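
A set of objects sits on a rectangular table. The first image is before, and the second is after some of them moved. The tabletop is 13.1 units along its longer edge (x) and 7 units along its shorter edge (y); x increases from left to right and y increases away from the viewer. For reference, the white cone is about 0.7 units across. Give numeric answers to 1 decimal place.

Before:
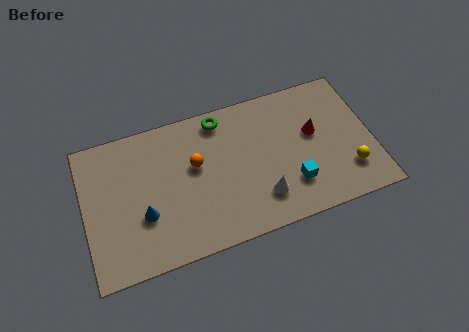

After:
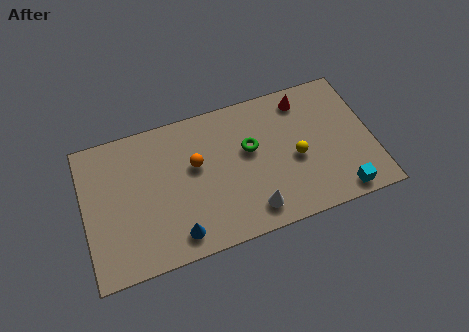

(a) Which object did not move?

the orange sphere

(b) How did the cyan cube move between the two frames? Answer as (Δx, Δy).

(2.1, -1.1)

The cyan cube started near (9.3, 1.9) and ended near (11.4, 0.8).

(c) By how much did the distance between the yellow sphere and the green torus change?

-4.7

Before: roughly 7.0 units apart; after: 2.3. That's 4.7 units closer together.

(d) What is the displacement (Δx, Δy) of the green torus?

(1.2, -1.9)

The green torus was at about (6.4, 6.1) and moved to about (7.6, 4.2).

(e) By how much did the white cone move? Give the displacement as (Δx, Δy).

(-0.5, -0.5)

The white cone started near (7.9, 1.7) and ended near (7.4, 1.2).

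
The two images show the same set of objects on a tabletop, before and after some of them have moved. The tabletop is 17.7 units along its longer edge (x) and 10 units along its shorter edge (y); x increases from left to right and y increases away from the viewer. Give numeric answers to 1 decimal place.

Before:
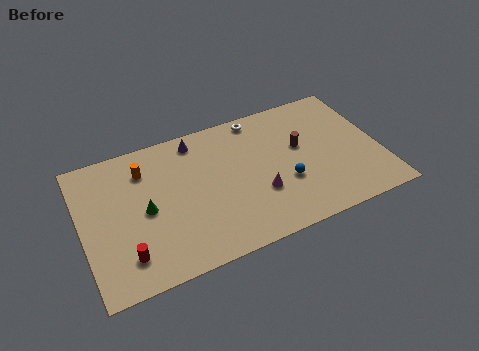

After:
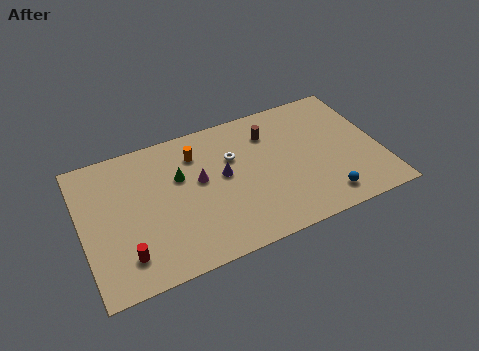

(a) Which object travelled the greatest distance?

the magenta cone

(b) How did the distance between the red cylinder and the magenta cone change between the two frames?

-2.2

Before: roughly 8.1 units apart; after: 5.9. That's 2.2 units closer together.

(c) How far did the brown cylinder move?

2.4

The brown cylinder moved from about (13.1, 5.9) to (11.4, 7.6), a distance of √(1.7² + 1.7²) ≈ 2.4.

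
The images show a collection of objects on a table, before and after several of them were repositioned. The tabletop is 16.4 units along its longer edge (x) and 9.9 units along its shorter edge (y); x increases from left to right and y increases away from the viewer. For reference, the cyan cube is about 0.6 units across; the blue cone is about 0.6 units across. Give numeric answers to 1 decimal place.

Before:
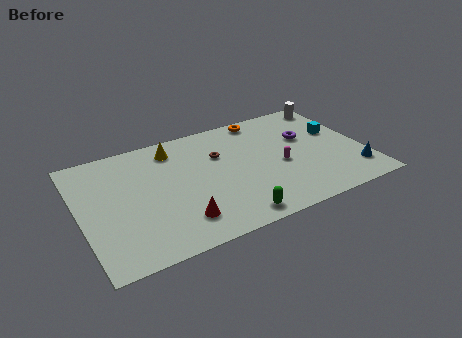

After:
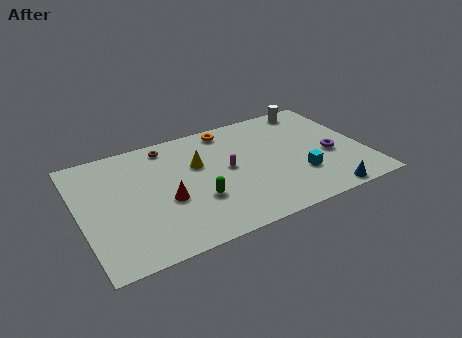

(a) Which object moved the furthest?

the cyan cube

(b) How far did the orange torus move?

2.1

The orange torus was near (11.1, 8.9) before and (9.0, 8.7) after, so it travelled √(2.1² + 0.2²) ≈ 2.1 units.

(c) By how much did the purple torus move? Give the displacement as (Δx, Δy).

(1.1, -2.1)

The purple torus was at about (13.3, 6.2) and moved to about (14.4, 4.1).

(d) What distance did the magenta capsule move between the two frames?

3.1

The magenta capsule was near (11.5, 4.3) before and (8.5, 5.2) after, so it travelled √(3.0² + 0.9²) ≈ 3.1 units.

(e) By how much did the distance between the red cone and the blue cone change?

-0.9

The distance was about 10.2 in the first image and 9.3 in the second, so they moved 0.9 units closer together.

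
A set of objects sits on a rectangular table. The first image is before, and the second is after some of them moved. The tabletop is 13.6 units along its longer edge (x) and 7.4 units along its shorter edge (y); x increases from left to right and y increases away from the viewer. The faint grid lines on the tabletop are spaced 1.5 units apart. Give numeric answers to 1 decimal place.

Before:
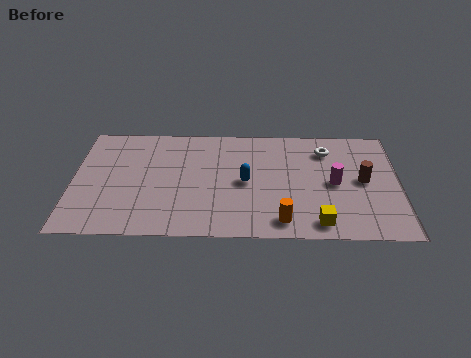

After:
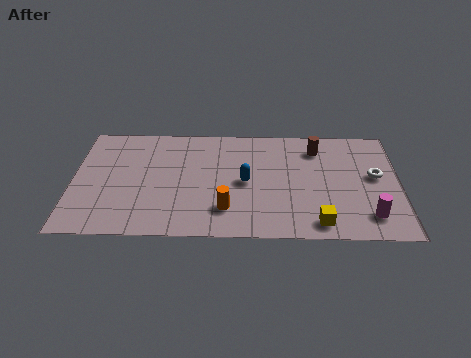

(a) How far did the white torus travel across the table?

2.6

The white torus moved from about (10.6, 5.8) to (12.6, 4.1), a distance of √(2.0² + 1.7²) ≈ 2.6.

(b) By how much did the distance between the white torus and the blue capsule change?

+1.4

They were about 4.0 units apart before and 5.4 after — 1.4 units further apart.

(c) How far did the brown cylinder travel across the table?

2.8

The brown cylinder moved from about (12.1, 3.8) to (10.2, 5.9), a distance of √(1.9² + 2.1²) ≈ 2.8.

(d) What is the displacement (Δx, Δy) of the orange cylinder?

(-2.3, 0.7)

The orange cylinder was at about (8.7, 1.1) and moved to about (6.4, 1.8).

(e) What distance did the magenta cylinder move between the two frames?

2.5

The magenta cylinder moved from about (10.9, 3.6) to (12.3, 1.5), a distance of √(1.4² + 2.1²) ≈ 2.5.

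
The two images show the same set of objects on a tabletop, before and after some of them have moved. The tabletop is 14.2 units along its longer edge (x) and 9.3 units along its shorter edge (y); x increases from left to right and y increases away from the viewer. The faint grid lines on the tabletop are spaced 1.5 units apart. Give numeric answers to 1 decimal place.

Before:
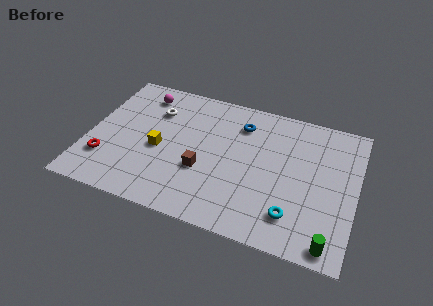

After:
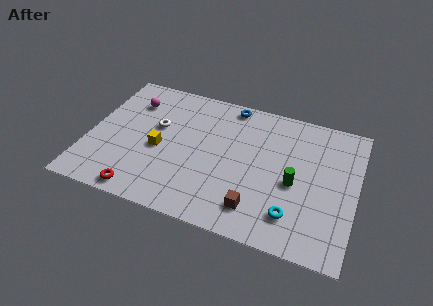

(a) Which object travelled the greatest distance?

the green cylinder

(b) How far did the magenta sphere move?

0.9

The magenta sphere moved from about (2.5, 7.7) to (2.0, 7.0), a distance of √(0.5² + 0.7²) ≈ 0.9.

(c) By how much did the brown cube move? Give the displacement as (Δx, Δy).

(3.0, -1.6)

The brown cube started near (6.2, 3.4) and ended near (9.2, 1.8).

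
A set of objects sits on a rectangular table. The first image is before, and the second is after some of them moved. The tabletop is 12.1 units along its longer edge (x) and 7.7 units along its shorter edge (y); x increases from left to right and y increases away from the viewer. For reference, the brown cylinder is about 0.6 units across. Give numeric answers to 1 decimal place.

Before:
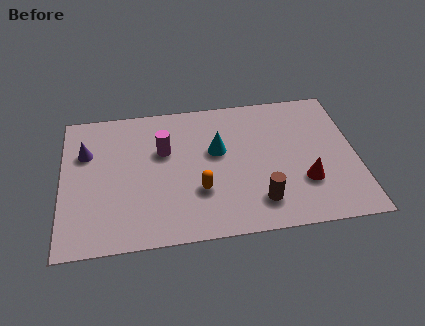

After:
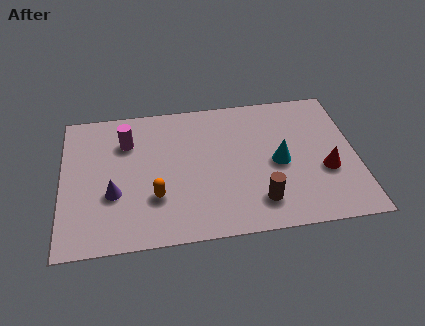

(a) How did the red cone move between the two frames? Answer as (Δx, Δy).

(0.9, 0.5)

From the two frames, the red cone sits at roughly (9.9, 2.4) before and (10.8, 2.9) after.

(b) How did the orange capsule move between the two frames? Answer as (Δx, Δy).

(-1.8, -0.1)

The orange capsule started near (5.6, 2.5) and ended near (3.8, 2.4).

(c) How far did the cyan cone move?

2.7

From (6.4, 4.6) to (8.9, 3.6), the cyan cone covered √(2.5² + 1.0²) ≈ 2.7 units.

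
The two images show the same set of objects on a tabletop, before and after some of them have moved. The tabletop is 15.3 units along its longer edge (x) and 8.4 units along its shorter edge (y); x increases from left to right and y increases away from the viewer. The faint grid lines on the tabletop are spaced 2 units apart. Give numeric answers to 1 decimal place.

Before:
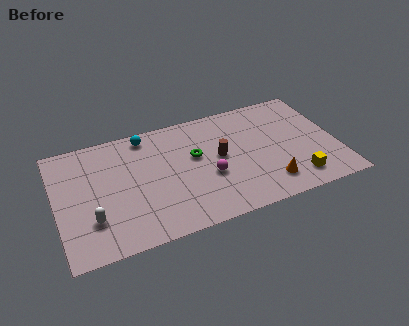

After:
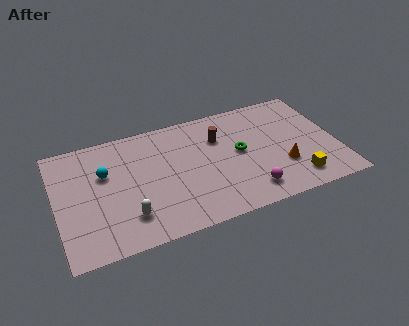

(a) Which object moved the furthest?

the cyan sphere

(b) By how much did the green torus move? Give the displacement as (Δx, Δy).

(2.4, -0.5)

The green torus was at about (7.6, 5.0) and moved to about (10.0, 4.5).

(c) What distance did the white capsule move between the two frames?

1.9

From (1.8, 2.4) to (3.7, 2.0), the white capsule covered √(1.9² + 0.4²) ≈ 1.9 units.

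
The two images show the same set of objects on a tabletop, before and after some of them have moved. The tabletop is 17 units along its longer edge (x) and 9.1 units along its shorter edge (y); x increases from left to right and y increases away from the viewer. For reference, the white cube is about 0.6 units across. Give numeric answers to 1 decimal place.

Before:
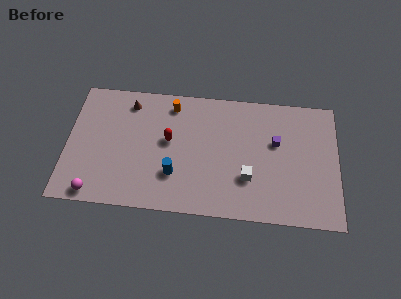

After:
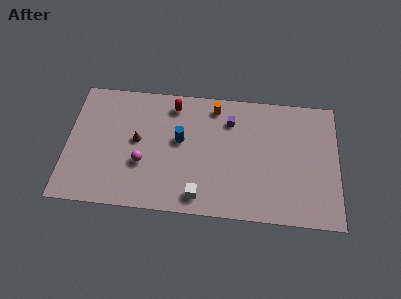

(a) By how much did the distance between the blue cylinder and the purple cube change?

-3.4

Before: roughly 6.9 units apart; after: 3.5. That's 3.4 units closer together.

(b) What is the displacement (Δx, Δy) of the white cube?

(-3.0, -1.6)

The white cube started near (11.4, 2.9) and ended near (8.4, 1.3).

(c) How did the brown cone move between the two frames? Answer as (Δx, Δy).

(0.6, -2.7)

The brown cone started near (3.8, 7.6) and ended near (4.4, 4.9).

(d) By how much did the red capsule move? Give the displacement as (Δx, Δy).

(0.2, 2.6)

The red capsule was at about (6.4, 5.1) and moved to about (6.6, 7.7).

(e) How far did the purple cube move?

3.2

From (13.1, 5.6) to (10.2, 6.9), the purple cube covered √(2.9² + 1.3²) ≈ 3.2 units.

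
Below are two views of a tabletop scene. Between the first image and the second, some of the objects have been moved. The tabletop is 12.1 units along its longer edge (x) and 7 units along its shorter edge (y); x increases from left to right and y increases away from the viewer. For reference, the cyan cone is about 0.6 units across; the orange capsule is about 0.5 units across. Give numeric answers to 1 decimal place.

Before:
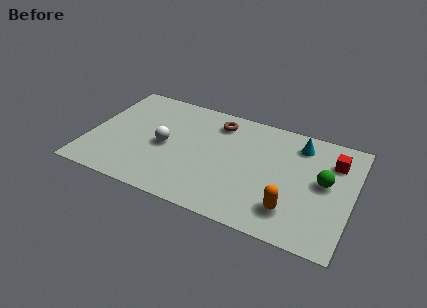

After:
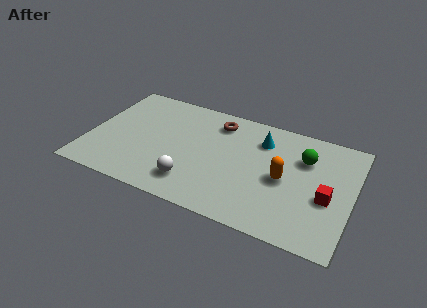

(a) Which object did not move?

the brown torus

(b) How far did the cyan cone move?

1.7

The cyan cone was near (9.5, 5.7) before and (7.8, 5.3) after, so it travelled √(1.7² + 0.4²) ≈ 1.7 units.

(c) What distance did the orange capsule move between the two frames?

1.8

The orange capsule moved from about (9.5, 1.6) to (9.0, 3.3), a distance of √(0.5² + 1.7²) ≈ 1.8.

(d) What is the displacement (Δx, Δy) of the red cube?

(-0.1, -2.3)

The red cube was at about (11.1, 5.2) and moved to about (11.0, 2.9).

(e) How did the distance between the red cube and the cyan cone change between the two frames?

+2.3

They were about 1.7 units apart before and 4.0 after — 2.3 units further apart.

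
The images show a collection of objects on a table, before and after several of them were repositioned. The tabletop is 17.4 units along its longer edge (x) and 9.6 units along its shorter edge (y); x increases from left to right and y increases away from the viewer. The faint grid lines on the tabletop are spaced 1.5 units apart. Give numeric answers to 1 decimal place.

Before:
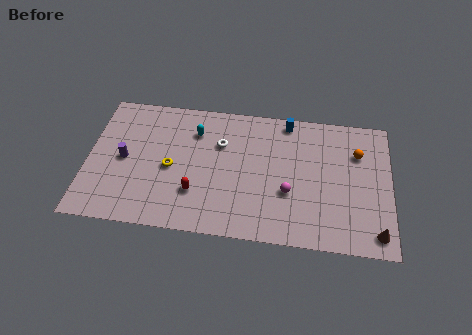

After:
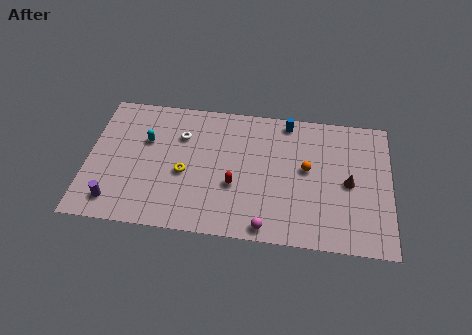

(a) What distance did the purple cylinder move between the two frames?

3.1

The purple cylinder was near (2.1, 4.7) before and (1.7, 1.6) after, so it travelled √(0.4² + 3.1²) ≈ 3.1 units.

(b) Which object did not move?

the blue cylinder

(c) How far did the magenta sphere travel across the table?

2.9

From (11.6, 3.5) to (10.4, 0.9), the magenta sphere covered √(1.2² + 2.6²) ≈ 2.9 units.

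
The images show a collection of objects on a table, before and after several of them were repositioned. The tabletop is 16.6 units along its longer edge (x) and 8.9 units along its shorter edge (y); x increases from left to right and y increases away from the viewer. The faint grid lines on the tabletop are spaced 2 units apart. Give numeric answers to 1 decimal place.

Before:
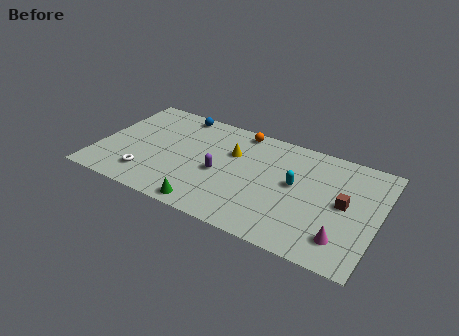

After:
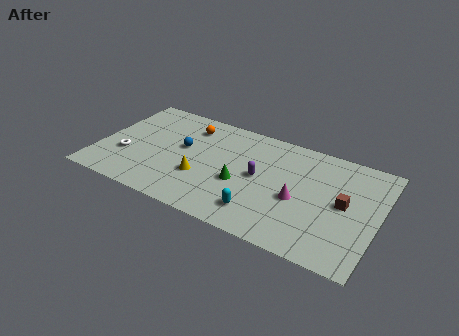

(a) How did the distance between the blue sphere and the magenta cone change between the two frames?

-5.0

They were about 12.2 units apart before and 7.2 after — 5.0 units closer together.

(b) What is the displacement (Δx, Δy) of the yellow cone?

(-1.5, -2.8)

The yellow cone was at about (7.8, 5.9) and moved to about (6.3, 3.1).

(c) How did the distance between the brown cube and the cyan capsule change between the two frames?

+2.5

Before: roughly 2.9 units apart; after: 5.4. That's 2.5 units further apart.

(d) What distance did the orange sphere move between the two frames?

3.1

From (8.0, 8.0) to (5.0, 7.1), the orange sphere covered √(3.0² + 0.9²) ≈ 3.1 units.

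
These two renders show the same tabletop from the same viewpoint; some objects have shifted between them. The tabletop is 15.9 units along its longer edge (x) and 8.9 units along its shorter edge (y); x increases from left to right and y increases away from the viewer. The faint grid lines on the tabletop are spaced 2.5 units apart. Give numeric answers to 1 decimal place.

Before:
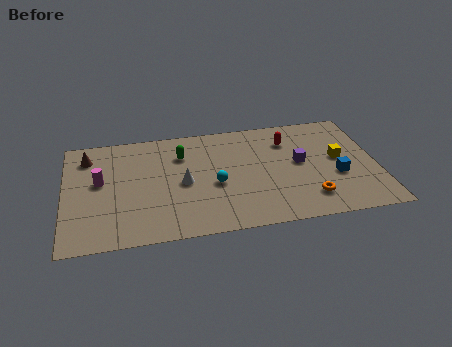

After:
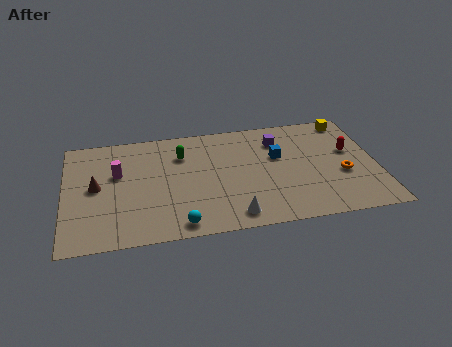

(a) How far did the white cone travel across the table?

3.8

From (6.0, 4.2) to (8.4, 1.2), the white cone covered √(2.4² + 3.0²) ≈ 3.8 units.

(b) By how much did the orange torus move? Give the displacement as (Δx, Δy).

(1.8, 1.6)

The orange torus was at about (12.3, 1.9) and moved to about (14.1, 3.5).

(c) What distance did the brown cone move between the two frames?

2.5

The brown cone moved from about (1.2, 7.1) to (1.6, 4.6), a distance of √(0.4² + 2.5²) ≈ 2.5.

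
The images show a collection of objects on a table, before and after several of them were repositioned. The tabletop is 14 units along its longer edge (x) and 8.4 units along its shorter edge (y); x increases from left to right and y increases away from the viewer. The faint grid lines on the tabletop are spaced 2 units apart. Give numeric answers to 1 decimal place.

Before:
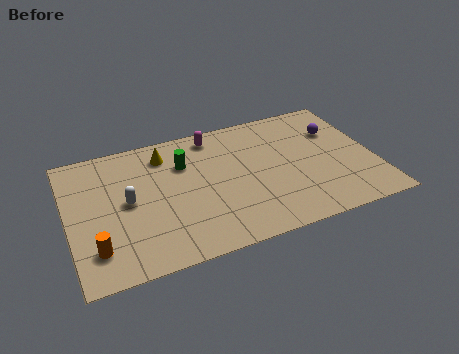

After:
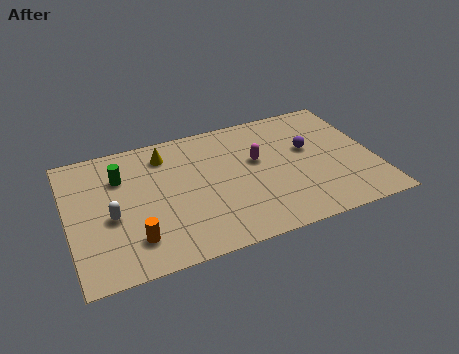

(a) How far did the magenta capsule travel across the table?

2.9

The magenta capsule was near (6.9, 7.3) before and (8.7, 5.0) after, so it travelled √(1.8² + 2.3²) ≈ 2.9 units.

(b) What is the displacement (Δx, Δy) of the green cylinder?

(-2.9, 0.1)

The green cylinder started near (5.4, 5.9) and ended near (2.5, 6.0).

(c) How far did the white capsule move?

1.1

The white capsule moved from about (2.7, 4.3) to (1.9, 3.6), a distance of √(0.8² + 0.7²) ≈ 1.1.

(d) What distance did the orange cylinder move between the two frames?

1.7

The orange cylinder was near (1.1, 1.9) before and (2.8, 1.9) after, so it travelled √(1.7² + 0.0²) ≈ 1.7 units.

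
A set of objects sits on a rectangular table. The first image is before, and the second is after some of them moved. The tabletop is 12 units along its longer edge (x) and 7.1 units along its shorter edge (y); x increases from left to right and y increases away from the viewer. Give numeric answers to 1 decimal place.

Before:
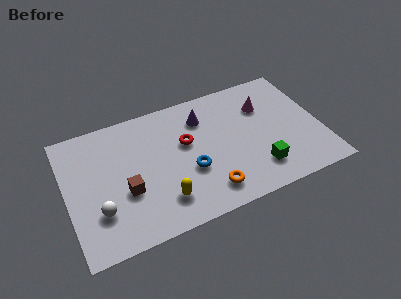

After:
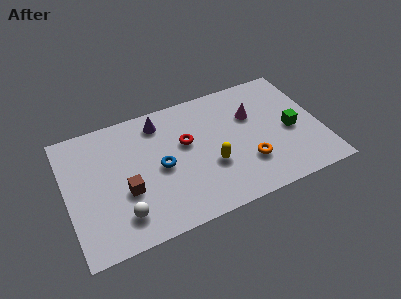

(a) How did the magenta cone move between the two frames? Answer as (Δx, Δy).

(-0.6, -0.3)

The magenta cone started near (9.5, 5.0) and ended near (8.9, 4.7).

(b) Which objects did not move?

the red torus and the brown cube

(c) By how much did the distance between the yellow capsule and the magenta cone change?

-3.2

They were about 6.2 units apart before and 3.0 after — 3.2 units closer together.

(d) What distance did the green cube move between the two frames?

2.4

From (8.8, 1.6) to (10.6, 3.2), the green cube covered √(1.8² + 1.6²) ≈ 2.4 units.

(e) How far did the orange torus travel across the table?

2.2

From (6.4, 1.3) to (8.4, 2.1), the orange torus covered √(2.0² + 0.8²) ≈ 2.2 units.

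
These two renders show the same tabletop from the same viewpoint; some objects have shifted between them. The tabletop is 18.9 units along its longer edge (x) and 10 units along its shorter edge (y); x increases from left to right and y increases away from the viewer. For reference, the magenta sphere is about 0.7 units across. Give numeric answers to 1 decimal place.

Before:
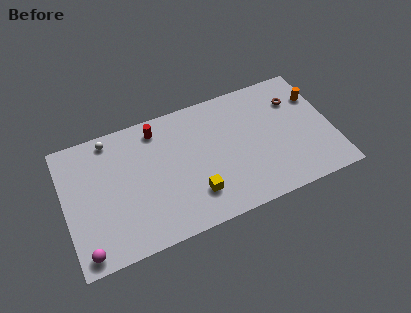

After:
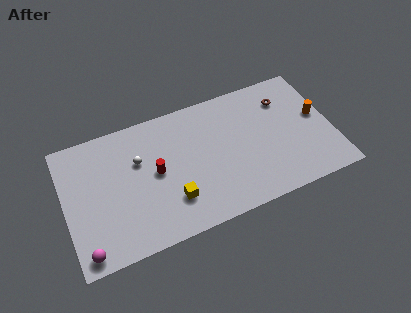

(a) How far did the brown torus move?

0.8

From (16.6, 7.3) to (15.9, 7.6), the brown torus covered √(0.7² + 0.3²) ≈ 0.8 units.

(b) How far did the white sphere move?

3.0

From (3.5, 8.9) to (5.3, 6.5), the white sphere covered √(1.8² + 2.4²) ≈ 3.0 units.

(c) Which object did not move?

the magenta sphere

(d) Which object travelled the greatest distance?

the red cylinder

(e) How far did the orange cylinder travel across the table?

1.6

The orange cylinder was near (18.1, 7.1) before and (18.0, 5.5) after, so it travelled √(0.1² + 1.6²) ≈ 1.6 units.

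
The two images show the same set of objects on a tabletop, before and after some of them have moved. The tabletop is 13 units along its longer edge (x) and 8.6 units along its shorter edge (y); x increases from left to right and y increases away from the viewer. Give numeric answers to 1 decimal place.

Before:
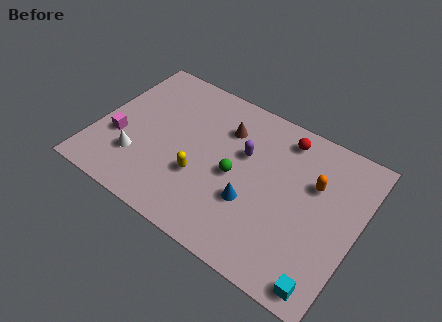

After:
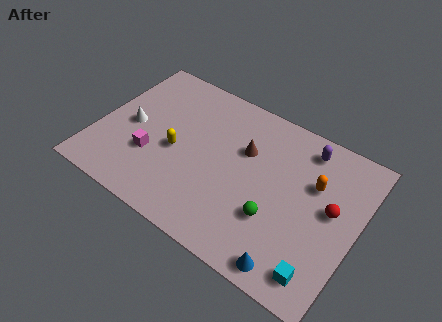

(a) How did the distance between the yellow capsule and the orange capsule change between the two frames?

+1.0

They were about 5.9 units apart before and 6.9 after — 1.0 units further apart.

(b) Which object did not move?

the orange capsule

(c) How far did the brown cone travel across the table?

1.3

From (6.1, 6.3) to (7.2, 5.6), the brown cone covered √(1.1² + 0.7²) ≈ 1.3 units.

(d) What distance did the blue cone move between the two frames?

3.2

The blue cone moved from about (8.0, 3.0) to (10.4, 0.9), a distance of √(2.4² + 2.1²) ≈ 3.2.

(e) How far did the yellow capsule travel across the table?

1.6

The yellow capsule moved from about (5.4, 3.0) to (4.0, 3.8), a distance of √(1.4² + 0.8²) ≈ 1.6.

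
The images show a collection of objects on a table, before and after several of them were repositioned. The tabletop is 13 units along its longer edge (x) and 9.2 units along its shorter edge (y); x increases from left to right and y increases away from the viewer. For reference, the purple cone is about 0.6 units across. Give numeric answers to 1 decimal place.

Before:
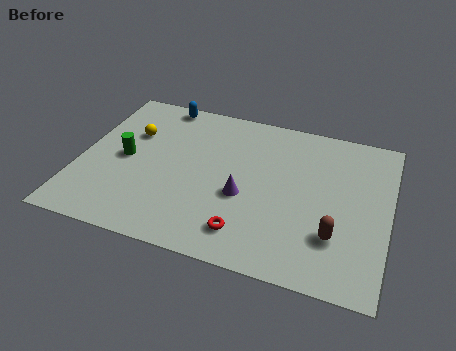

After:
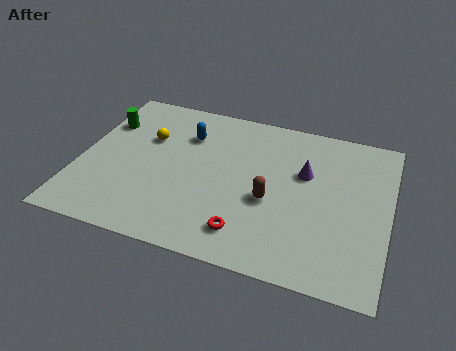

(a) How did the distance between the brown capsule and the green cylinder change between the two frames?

-1.4

Before: roughly 9.2 units apart; after: 7.8. That's 1.4 units closer together.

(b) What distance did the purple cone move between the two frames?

3.2

The purple cone was near (7.0, 3.7) before and (9.4, 5.8) after, so it travelled √(2.4² + 2.1²) ≈ 3.2 units.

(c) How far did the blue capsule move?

2.1

The blue capsule moved from about (3.0, 8.4) to (4.3, 6.7), a distance of √(1.3² + 1.7²) ≈ 2.1.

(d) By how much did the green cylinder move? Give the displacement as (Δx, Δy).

(-1.1, 2.0)

From the two frames, the green cylinder sits at roughly (1.9, 4.5) before and (0.8, 6.5) after.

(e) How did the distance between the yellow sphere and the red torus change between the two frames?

-0.6

The distance was about 6.9 in the first image and 6.3 in the second, so they moved 0.6 units closer together.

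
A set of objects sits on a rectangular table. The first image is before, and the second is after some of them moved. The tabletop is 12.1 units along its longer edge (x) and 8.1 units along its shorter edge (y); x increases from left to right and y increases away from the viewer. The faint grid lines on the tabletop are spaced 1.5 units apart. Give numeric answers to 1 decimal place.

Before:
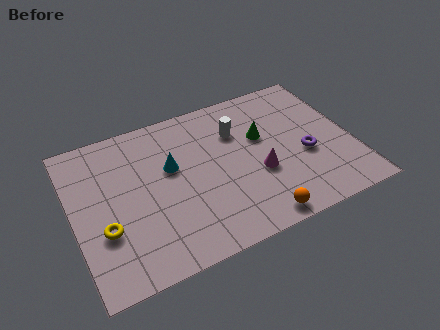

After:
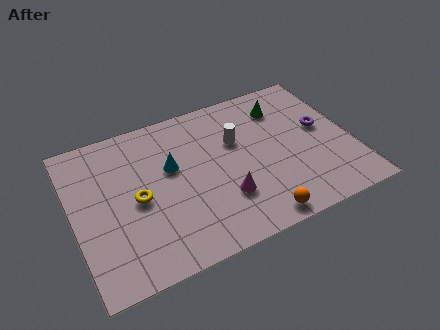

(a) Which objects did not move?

the orange sphere and the cyan cone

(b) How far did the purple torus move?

1.5

From (10.0, 3.3) to (10.9, 4.5), the purple torus covered √(0.9² + 1.2²) ≈ 1.5 units.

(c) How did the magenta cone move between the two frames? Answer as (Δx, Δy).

(-1.6, -0.7)

The magenta cone was at about (7.9, 3.1) and moved to about (6.3, 2.4).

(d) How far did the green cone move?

1.7

The green cone was near (8.3, 5.0) before and (9.4, 6.3) after, so it travelled √(1.1² + 1.3²) ≈ 1.7 units.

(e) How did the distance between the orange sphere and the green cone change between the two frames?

+1.5

The distance was about 4.3 in the first image and 5.8 in the second, so they moved 1.5 units further apart.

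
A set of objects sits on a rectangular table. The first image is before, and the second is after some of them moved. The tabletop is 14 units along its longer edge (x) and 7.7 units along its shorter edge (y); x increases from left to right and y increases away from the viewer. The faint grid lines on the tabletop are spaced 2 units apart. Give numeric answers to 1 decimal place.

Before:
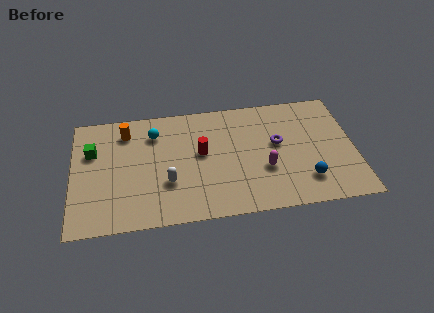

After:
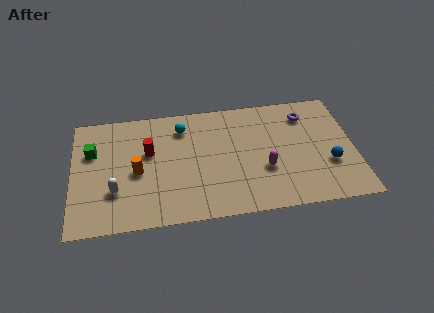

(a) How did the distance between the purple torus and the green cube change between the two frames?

+1.5

They were about 9.2 units apart before and 10.7 after — 1.5 units further apart.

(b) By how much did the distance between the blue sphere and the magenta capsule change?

+1.0

They were about 2.2 units apart before and 3.2 after — 1.0 units further apart.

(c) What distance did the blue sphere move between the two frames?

1.5

The blue sphere was near (11.5, 1.8) before and (12.7, 2.7) after, so it travelled √(1.2² + 0.9²) ≈ 1.5 units.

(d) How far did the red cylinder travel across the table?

2.6

From (6.4, 4.3) to (3.8, 4.7), the red cylinder covered √(2.6² + 0.4²) ≈ 2.6 units.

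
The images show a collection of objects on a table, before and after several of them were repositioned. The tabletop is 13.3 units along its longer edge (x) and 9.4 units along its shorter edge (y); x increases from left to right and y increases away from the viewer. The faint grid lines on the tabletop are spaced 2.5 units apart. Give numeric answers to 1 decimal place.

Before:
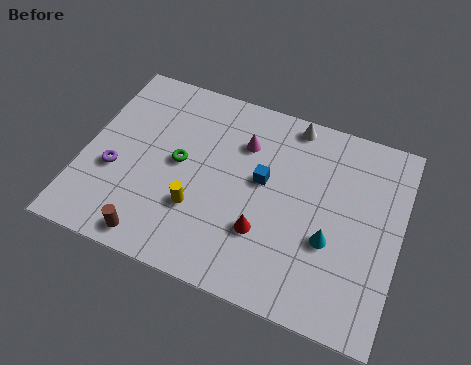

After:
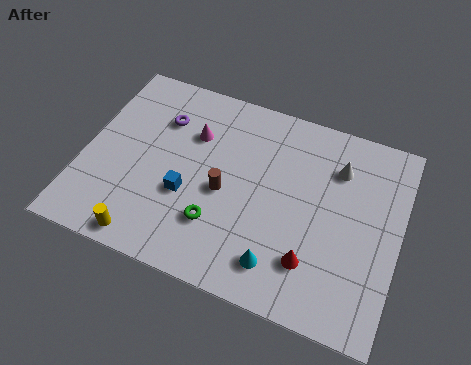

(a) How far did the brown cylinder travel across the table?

4.1

From (3.4, 1.0) to (6.0, 4.2), the brown cylinder covered √(2.6² + 3.2²) ≈ 4.1 units.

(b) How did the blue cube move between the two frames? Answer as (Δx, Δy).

(-3.0, -1.8)

The blue cube was at about (7.5, 5.3) and moved to about (4.5, 3.5).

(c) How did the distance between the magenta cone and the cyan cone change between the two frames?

+1.2

The distance was about 5.2 in the first image and 6.4 in the second, so they moved 1.2 units further apart.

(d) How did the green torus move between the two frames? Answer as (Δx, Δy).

(1.9, -2.3)

The green torus was at about (4.0, 4.9) and moved to about (5.9, 2.6).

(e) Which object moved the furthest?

the brown cylinder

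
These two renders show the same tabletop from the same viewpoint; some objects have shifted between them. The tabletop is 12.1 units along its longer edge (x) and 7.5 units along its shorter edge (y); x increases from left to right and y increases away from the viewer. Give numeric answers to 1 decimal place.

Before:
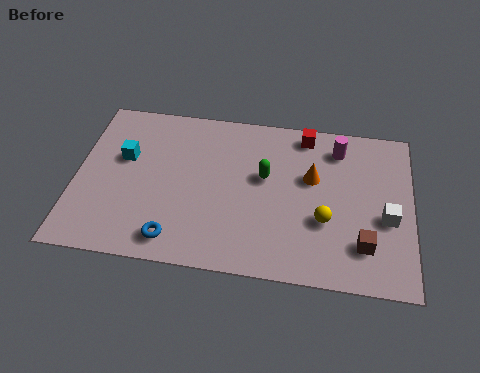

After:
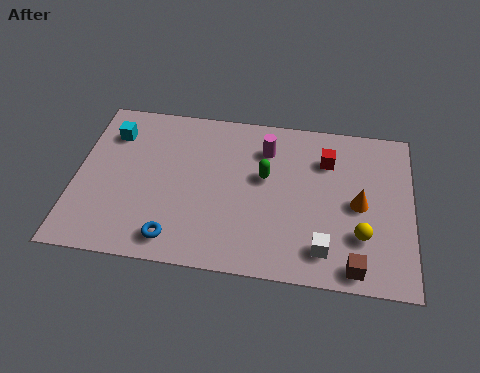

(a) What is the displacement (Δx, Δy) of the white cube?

(-2.2, -1.7)

The white cube started near (11.2, 3.1) and ended near (9.0, 1.4).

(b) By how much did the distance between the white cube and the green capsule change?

-0.9

The distance was about 4.6 in the first image and 3.7 in the second, so they moved 0.9 units closer together.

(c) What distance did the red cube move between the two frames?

1.4

From (8.2, 6.6) to (9.0, 5.5), the red cube covered √(0.8² + 1.1²) ≈ 1.4 units.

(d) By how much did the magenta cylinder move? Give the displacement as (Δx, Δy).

(-2.6, -0.4)

The magenta cylinder started near (9.4, 6.1) and ended near (6.8, 5.7).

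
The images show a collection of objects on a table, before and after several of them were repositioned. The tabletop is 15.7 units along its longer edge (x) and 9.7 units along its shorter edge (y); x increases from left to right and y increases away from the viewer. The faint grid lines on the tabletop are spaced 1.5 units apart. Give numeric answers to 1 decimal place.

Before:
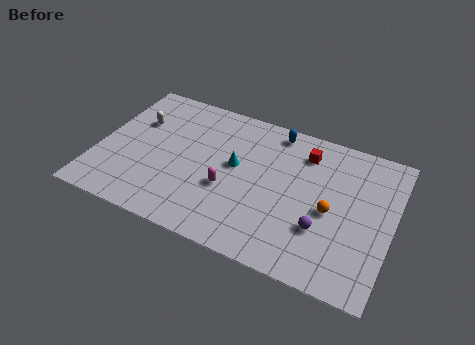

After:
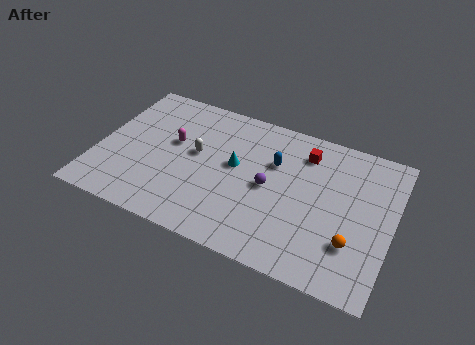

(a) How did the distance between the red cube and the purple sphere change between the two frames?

-1.4

Before: roughly 4.8 units apart; after: 3.4. That's 1.4 units closer together.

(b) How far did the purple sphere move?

3.4

The purple sphere moved from about (12.2, 3.1) to (9.2, 4.7), a distance of √(3.0² + 1.6²) ≈ 3.4.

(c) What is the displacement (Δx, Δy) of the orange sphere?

(1.3, -1.6)

The orange sphere started near (12.5, 4.4) and ended near (13.8, 2.8).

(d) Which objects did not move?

the cyan cone and the red cube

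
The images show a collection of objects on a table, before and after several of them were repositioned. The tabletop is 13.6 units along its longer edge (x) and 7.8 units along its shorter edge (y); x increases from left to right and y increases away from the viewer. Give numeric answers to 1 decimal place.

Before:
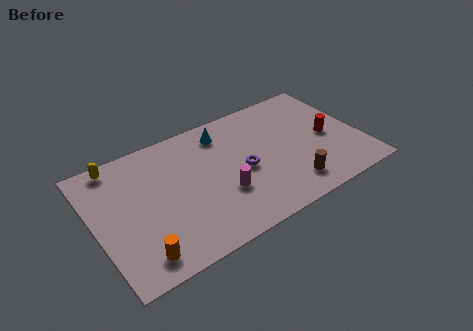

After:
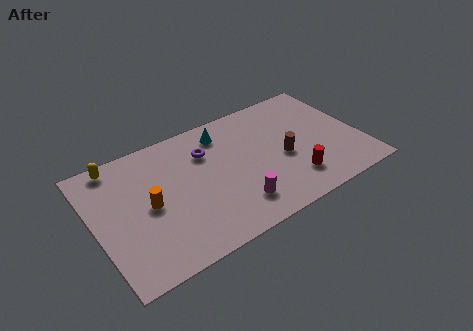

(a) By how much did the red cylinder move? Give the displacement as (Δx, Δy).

(-2.2, -1.9)

The red cylinder was at about (12.0, 3.7) and moved to about (9.8, 1.8).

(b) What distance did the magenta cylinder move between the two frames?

1.1

The magenta cylinder was near (6.3, 2.7) before and (6.8, 1.7) after, so it travelled √(0.5² + 1.0²) ≈ 1.1 units.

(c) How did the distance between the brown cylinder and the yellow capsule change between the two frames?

-0.9

Before: roughly 9.8 units apart; after: 8.9. That's 0.9 units closer together.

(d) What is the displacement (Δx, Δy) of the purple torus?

(-1.6, 2.0)

The purple torus was at about (7.5, 3.6) and moved to about (5.9, 5.6).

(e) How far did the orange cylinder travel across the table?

2.8

From (1.8, 1.2) to (2.7, 3.8), the orange cylinder covered √(0.9² + 2.6²) ≈ 2.8 units.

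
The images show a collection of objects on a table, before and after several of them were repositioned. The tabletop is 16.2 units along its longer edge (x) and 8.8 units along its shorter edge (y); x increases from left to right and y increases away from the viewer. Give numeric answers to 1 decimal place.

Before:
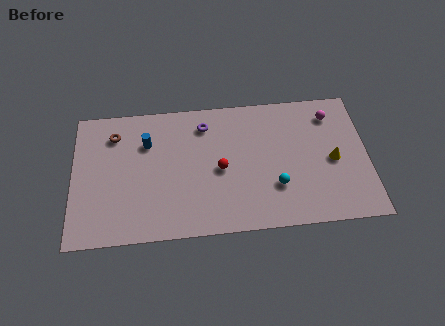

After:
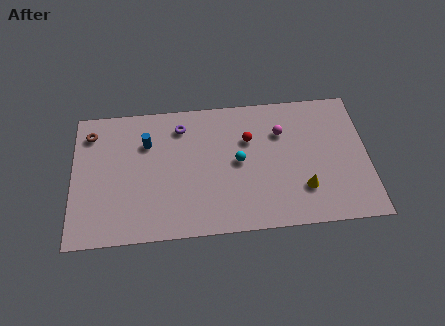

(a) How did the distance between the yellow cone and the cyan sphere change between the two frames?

+0.6

Before: roughly 3.5 units apart; after: 4.1. That's 0.6 units further apart.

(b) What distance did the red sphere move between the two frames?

2.4

The red sphere was near (8.1, 4.1) before and (9.7, 5.9) after, so it travelled √(1.6² + 1.8²) ≈ 2.4 units.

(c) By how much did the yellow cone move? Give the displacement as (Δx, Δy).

(-1.7, -1.7)

The yellow cone was at about (14.3, 4.1) and moved to about (12.6, 2.4).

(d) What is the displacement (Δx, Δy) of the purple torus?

(-1.3, 0.0)

From the two frames, the purple torus sits at roughly (7.3, 7.1) before and (6.0, 7.1) after.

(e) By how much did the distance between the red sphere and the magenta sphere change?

-5.1

They were about 6.9 units apart before and 1.8 after — 5.1 units closer together.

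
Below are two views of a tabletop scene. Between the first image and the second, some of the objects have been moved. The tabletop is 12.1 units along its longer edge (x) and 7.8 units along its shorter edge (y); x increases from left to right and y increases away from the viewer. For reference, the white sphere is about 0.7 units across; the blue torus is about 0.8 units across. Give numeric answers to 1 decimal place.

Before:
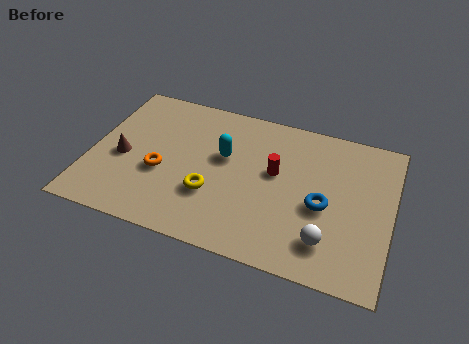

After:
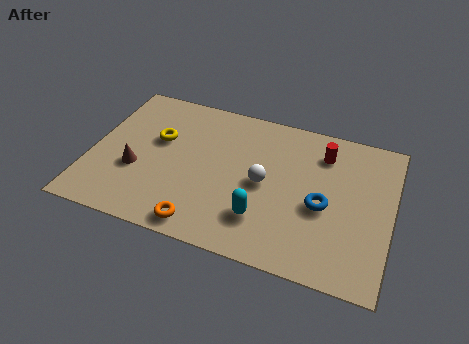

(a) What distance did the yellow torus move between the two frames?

3.3

From (5.0, 2.6) to (2.6, 4.8), the yellow torus covered √(2.4² + 2.2²) ≈ 3.3 units.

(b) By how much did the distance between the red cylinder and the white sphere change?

-0.4

Before: roughly 3.6 units apart; after: 3.2. That's 0.4 units closer together.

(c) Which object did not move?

the blue torus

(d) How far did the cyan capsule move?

3.2

The cyan capsule moved from about (5.3, 4.7) to (7.1, 2.0), a distance of √(1.8² + 2.7²) ≈ 3.2.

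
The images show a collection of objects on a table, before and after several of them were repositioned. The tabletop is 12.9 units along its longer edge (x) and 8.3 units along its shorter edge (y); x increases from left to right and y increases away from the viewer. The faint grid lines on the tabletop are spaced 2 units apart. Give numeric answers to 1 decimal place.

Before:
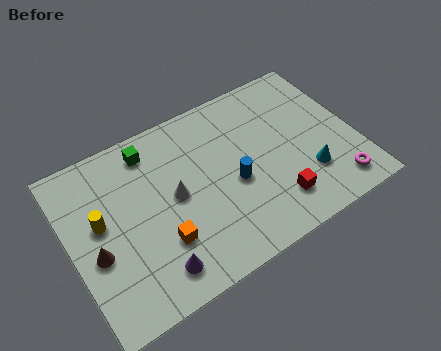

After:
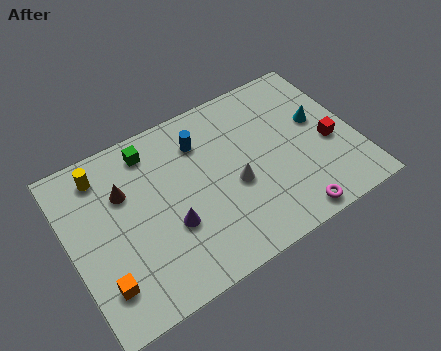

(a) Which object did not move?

the green cube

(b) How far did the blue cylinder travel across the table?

2.9

The blue cylinder was near (7.3, 3.6) before and (6.2, 6.3) after, so it travelled √(1.1² + 2.7²) ≈ 2.9 units.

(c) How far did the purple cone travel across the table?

1.9

The purple cone moved from about (3.3, 1.4) to (4.3, 3.0), a distance of √(1.0² + 1.6²) ≈ 1.9.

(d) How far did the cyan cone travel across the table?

2.6

From (10.5, 2.4) to (11.4, 4.8), the cyan cone covered √(0.9² + 2.4²) ≈ 2.6 units.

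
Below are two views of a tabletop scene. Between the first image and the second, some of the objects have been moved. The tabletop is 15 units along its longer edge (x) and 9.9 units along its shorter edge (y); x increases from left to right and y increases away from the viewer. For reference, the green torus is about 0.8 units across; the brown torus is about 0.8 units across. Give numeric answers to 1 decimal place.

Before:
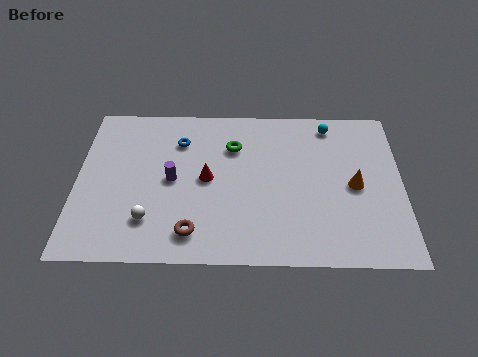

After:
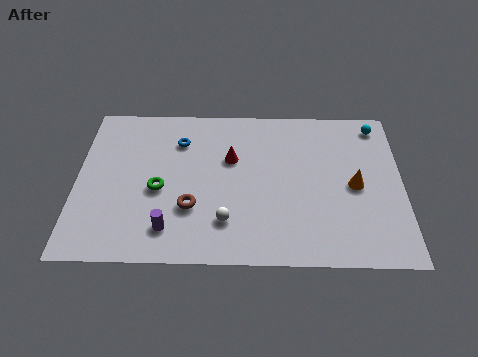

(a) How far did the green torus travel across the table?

4.4

The green torus was near (7.2, 7.1) before and (3.8, 4.3) after, so it travelled √(3.4² + 2.8²) ≈ 4.4 units.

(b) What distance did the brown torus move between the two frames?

1.5

From (5.4, 1.7) to (5.3, 3.2), the brown torus covered √(0.1² + 1.5²) ≈ 1.5 units.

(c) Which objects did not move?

the orange cone and the blue torus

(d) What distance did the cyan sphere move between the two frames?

2.2

The cyan sphere moved from about (11.7, 8.6) to (13.9, 8.6), a distance of √(2.2² + 0.0²) ≈ 2.2.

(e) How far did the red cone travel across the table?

1.7

The red cone was near (6.0, 5.0) before and (7.1, 6.3) after, so it travelled √(1.1² + 1.3²) ≈ 1.7 units.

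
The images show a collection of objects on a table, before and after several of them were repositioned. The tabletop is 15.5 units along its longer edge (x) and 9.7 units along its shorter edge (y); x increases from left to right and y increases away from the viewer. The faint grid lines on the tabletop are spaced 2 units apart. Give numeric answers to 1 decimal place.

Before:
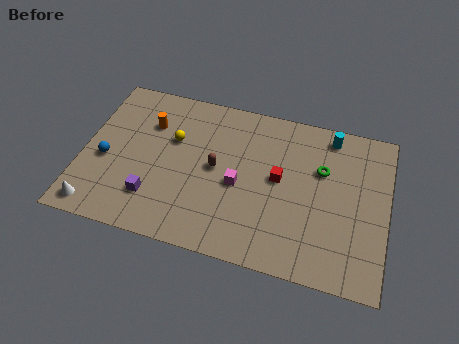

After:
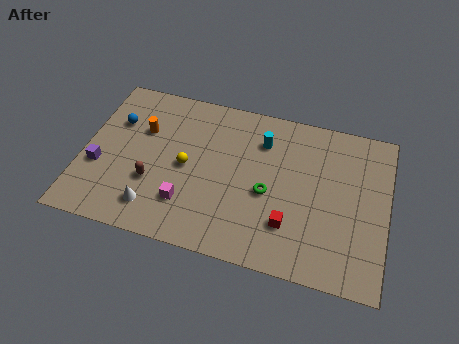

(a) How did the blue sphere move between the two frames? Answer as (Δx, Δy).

(0.3, 2.5)

From the two frames, the blue sphere sits at roughly (1.2, 4.1) before and (1.5, 6.6) after.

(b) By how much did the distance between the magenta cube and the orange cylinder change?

-0.8

The distance was about 5.5 in the first image and 4.7 in the second, so they moved 0.8 units closer together.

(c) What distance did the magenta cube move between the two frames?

3.1

The magenta cube was near (8.0, 4.3) before and (5.5, 2.5) after, so it travelled √(2.5² + 1.8²) ≈ 3.1 units.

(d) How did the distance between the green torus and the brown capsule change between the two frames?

+0.4

Before: roughly 5.5 units apart; after: 5.9. That's 0.4 units further apart.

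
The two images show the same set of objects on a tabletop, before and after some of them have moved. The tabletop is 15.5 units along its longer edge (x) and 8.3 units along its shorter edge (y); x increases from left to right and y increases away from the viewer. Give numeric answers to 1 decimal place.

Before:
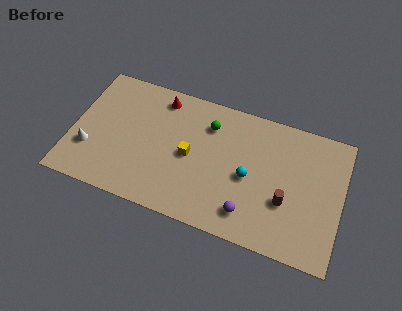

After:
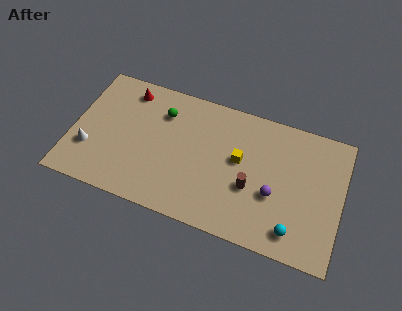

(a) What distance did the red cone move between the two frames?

1.9

From (4.8, 7.1) to (2.9, 7.0), the red cone covered √(1.9² + 0.1²) ≈ 1.9 units.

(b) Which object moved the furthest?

the cyan sphere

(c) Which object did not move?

the white cone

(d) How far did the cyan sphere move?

3.7

The cyan sphere was near (10.2, 3.8) before and (13.0, 1.4) after, so it travelled √(2.8² + 2.4²) ≈ 3.7 units.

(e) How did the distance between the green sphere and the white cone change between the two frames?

-2.3

Before: roughly 7.6 units apart; after: 5.3. That's 2.3 units closer together.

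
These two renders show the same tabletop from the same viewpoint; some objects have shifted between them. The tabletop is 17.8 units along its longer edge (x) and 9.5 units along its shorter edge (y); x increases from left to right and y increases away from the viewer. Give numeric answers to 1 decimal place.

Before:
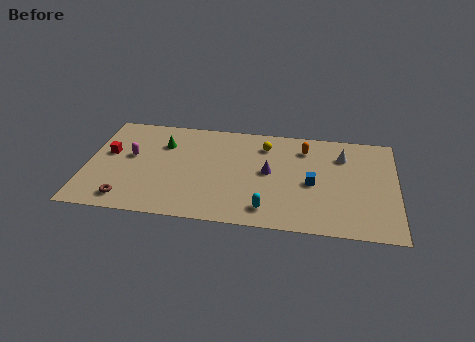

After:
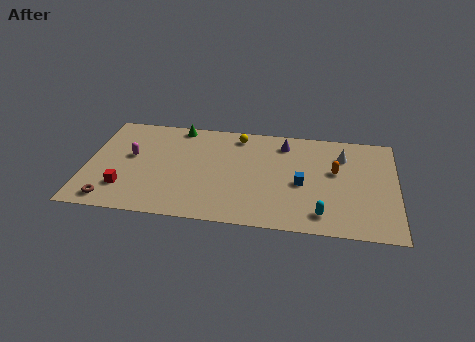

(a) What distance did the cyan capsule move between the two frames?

3.1

From (10.5, 1.6) to (13.6, 1.6), the cyan capsule covered √(3.1² + 0.0²) ≈ 3.1 units.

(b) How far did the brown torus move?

0.9

The brown torus was near (2.5, 1.4) before and (1.6, 1.2) after, so it travelled √(0.9² + 0.2²) ≈ 0.9 units.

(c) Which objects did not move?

the magenta capsule and the white cone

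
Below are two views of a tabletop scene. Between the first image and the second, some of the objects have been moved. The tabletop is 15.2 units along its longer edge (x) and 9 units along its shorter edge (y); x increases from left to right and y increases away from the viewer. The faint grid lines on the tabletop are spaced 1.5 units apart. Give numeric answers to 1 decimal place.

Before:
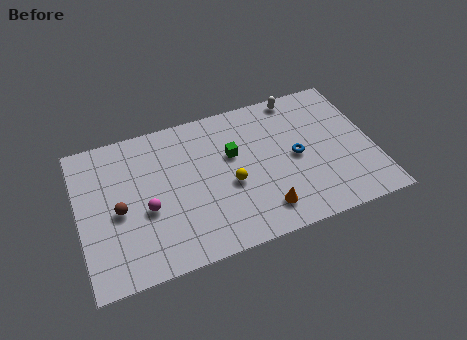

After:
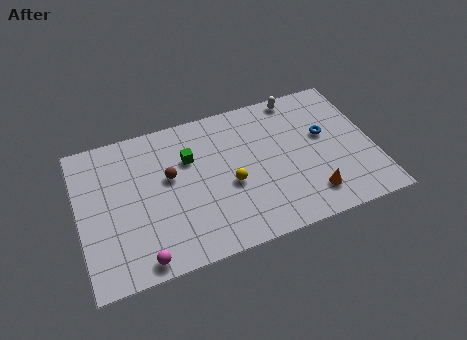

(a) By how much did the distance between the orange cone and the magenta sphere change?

+2.7

They were about 6.1 units apart before and 8.8 after — 2.7 units further apart.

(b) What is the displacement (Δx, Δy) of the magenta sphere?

(-0.5, -2.8)

From the two frames, the magenta sphere sits at roughly (3.4, 3.7) before and (2.9, 0.9) after.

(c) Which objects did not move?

the yellow sphere and the white capsule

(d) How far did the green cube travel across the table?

2.3

The green cube moved from about (8.0, 5.6) to (5.8, 6.1), a distance of √(2.2² + 0.5²) ≈ 2.3.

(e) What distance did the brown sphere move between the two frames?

3.0

From (2.0, 4.1) to (4.7, 5.3), the brown sphere covered √(2.7² + 1.2²) ≈ 3.0 units.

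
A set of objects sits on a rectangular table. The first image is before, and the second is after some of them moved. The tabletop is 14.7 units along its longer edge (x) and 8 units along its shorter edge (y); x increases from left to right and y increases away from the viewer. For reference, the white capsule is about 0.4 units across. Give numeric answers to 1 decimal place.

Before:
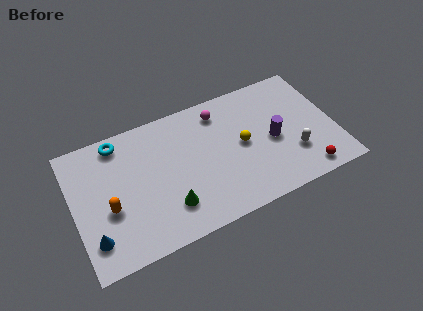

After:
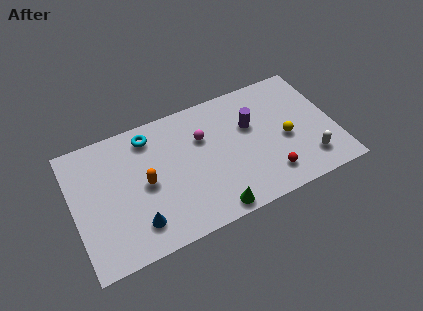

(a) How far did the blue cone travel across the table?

2.4

The blue cone was near (0.9, 1.8) before and (3.3, 1.7) after, so it travelled √(2.4² + 0.1²) ≈ 2.4 units.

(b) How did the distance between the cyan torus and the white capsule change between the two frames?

-0.6

Before: roughly 10.5 units apart; after: 9.9. That's 0.6 units closer together.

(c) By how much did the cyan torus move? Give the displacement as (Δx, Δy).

(1.7, -0.3)

From the two frames, the cyan torus sits at roughly (2.8, 7.0) before and (4.5, 6.7) after.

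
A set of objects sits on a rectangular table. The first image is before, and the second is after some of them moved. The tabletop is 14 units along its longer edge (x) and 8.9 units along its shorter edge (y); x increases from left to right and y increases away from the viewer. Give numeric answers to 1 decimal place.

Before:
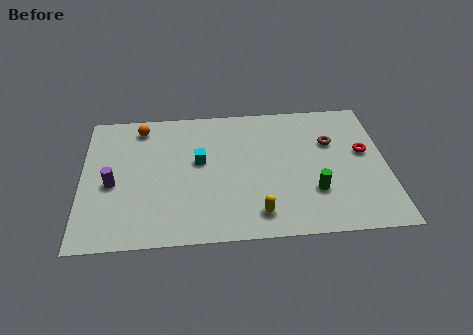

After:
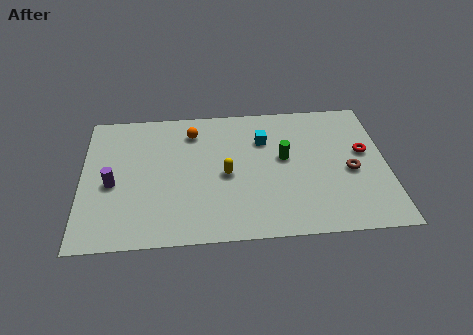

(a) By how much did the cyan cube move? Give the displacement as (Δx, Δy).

(3.0, 1.2)

From the two frames, the cyan cube sits at roughly (5.4, 5.1) before and (8.4, 6.3) after.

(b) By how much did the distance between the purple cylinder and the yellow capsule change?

-1.8

Before: roughly 7.0 units apart; after: 5.2. That's 1.8 units closer together.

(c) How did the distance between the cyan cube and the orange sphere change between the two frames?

-0.3

Before: roughly 3.7 units apart; after: 3.4. That's 0.3 units closer together.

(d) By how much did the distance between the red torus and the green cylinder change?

+0.3

Before: roughly 3.4 units apart; after: 3.7. That's 0.3 units further apart.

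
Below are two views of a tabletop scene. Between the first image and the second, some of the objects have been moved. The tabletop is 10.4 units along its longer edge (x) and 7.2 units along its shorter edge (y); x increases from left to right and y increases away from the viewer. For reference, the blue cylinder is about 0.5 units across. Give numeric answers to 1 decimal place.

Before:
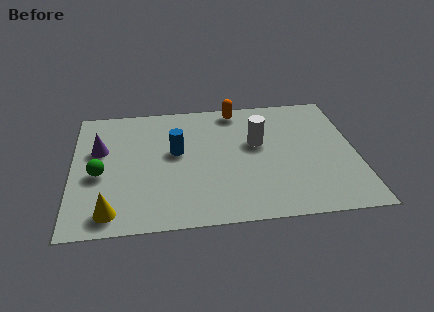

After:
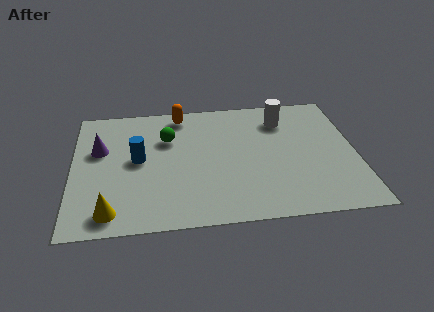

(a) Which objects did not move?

the yellow cone and the purple cone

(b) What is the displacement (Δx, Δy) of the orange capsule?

(-2.1, -0.1)

The orange capsule was at about (6.1, 6.4) and moved to about (4.0, 6.3).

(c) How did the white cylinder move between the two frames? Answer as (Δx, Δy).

(1.0, 1.3)

The white cylinder was at about (6.8, 4.3) and moved to about (7.8, 5.6).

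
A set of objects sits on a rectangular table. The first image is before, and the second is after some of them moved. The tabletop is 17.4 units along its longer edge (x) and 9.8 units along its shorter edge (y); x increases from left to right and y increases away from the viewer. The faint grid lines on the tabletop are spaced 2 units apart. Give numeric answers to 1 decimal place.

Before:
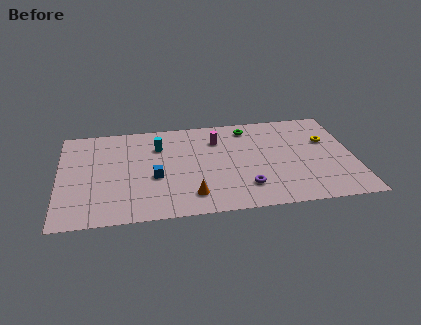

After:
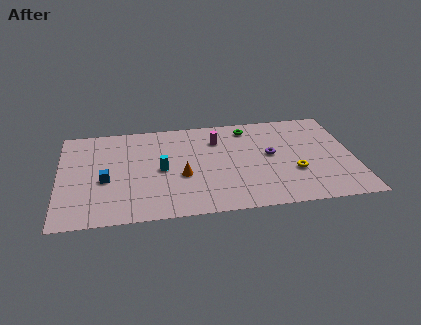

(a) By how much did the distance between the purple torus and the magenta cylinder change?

-1.5

They were about 5.2 units apart before and 3.7 after — 1.5 units closer together.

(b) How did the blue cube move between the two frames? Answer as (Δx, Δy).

(-2.9, 0.1)

From the two frames, the blue cube sits at roughly (5.6, 4.0) before and (2.7, 4.1) after.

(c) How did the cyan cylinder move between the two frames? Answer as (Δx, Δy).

(0.1, -2.4)

From the two frames, the cyan cylinder sits at roughly (5.9, 7.1) before and (6.0, 4.7) after.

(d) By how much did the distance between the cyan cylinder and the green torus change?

+0.9

Before: roughly 5.5 units apart; after: 6.4. That's 0.9 units further apart.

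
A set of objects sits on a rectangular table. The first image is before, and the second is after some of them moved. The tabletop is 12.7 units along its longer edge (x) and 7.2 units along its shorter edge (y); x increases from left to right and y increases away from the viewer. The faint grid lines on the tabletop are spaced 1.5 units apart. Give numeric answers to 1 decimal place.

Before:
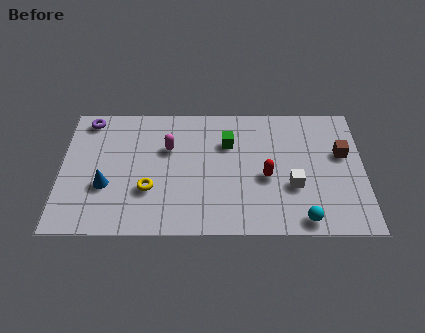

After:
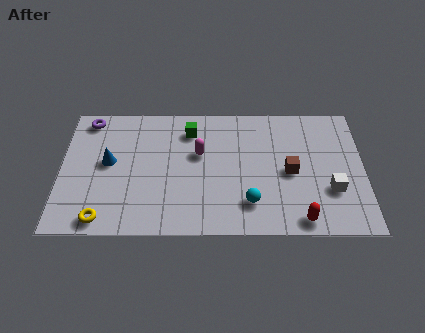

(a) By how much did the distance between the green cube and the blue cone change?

-1.8

Before: roughly 5.6 units apart; after: 3.8. That's 1.8 units closer together.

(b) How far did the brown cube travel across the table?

2.4

The brown cube moved from about (11.8, 4.4) to (9.6, 3.4), a distance of √(2.2² + 1.0²) ≈ 2.4.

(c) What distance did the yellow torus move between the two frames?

2.5

From (3.7, 2.4) to (1.8, 0.8), the yellow torus covered √(1.9² + 1.6²) ≈ 2.5 units.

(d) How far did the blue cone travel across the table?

1.3

The blue cone was near (1.9, 2.6) before and (2.0, 3.9) after, so it travelled √(0.1² + 1.3²) ≈ 1.3 units.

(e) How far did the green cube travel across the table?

1.7

The green cube moved from about (7.0, 5.0) to (5.4, 5.7), a distance of √(1.6² + 0.7²) ≈ 1.7.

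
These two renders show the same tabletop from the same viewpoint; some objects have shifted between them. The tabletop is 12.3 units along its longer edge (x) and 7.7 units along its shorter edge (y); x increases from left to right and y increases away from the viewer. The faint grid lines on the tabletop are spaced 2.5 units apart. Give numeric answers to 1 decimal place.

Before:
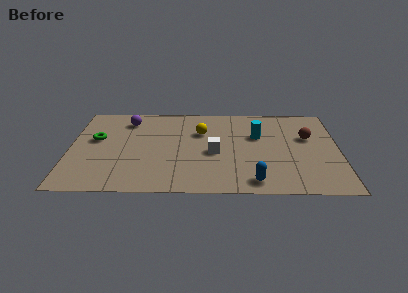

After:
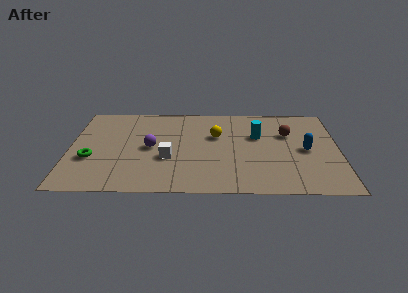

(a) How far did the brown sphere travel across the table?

0.9

From (10.9, 4.8) to (10.0, 5.1), the brown sphere covered √(0.9² + 0.3²) ≈ 0.9 units.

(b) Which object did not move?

the cyan cylinder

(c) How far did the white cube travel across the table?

2.2

The white cube was near (6.6, 3.4) before and (4.5, 2.9) after, so it travelled √(2.1² + 0.5²) ≈ 2.2 units.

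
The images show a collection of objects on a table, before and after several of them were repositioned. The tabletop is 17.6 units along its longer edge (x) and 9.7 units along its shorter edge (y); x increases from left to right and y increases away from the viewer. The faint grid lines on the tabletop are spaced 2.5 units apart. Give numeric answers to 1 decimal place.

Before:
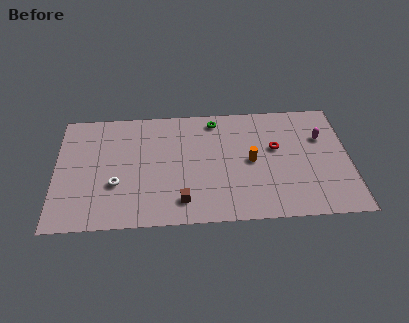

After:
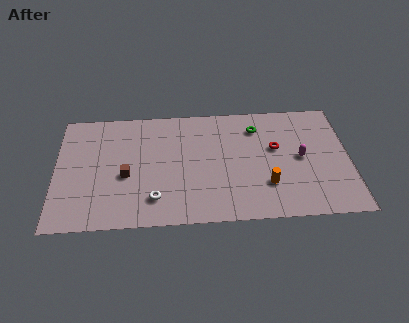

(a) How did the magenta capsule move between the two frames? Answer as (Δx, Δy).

(-1.3, -1.6)

The magenta capsule was at about (16.0, 6.5) and moved to about (14.7, 4.9).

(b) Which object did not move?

the red torus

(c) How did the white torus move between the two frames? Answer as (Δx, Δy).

(2.3, -1.3)

The white torus was at about (3.6, 3.4) and moved to about (5.9, 2.1).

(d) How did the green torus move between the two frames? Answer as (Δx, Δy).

(2.5, -0.8)

The green torus was at about (9.6, 8.4) and moved to about (12.1, 7.6).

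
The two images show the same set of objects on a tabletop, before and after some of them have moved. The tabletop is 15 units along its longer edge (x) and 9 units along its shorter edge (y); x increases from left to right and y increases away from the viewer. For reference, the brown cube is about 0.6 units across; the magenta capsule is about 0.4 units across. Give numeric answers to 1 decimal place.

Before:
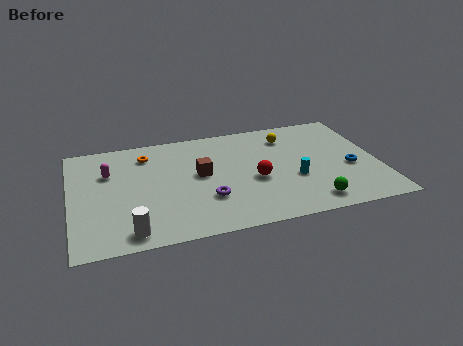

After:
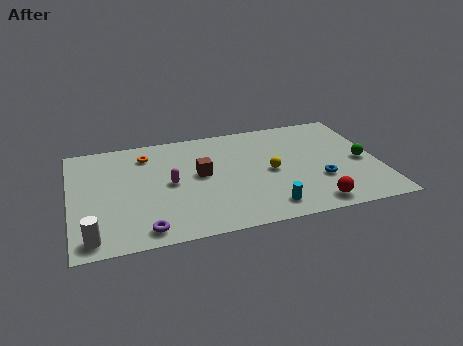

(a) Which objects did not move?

the brown cube and the orange torus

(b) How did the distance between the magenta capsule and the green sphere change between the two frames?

-1.2

The distance was about 10.6 in the first image and 9.4 in the second, so they moved 1.2 units closer together.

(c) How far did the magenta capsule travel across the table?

3.3

From (1.9, 6.1) to (4.8, 4.5), the magenta capsule covered √(2.9² + 1.6²) ≈ 3.3 units.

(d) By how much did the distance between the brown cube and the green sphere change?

+1.7

They were about 6.2 units apart before and 7.9 after — 1.7 units further apart.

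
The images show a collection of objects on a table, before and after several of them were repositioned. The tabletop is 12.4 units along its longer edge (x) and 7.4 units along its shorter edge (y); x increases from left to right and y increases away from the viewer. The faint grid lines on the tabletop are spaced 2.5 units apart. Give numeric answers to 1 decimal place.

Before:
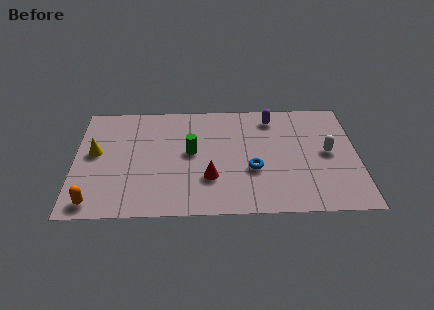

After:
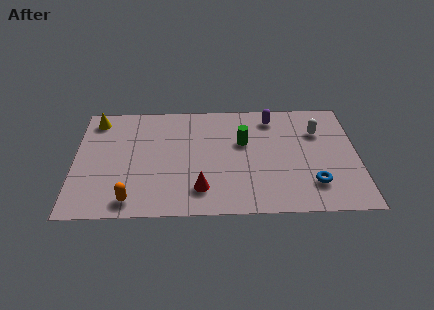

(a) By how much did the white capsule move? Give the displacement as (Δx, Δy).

(-0.4, 1.4)

The white capsule started near (11.1, 3.8) and ended near (10.7, 5.2).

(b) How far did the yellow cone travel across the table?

2.2

The yellow cone was near (0.9, 4.1) before and (0.9, 6.3) after, so it travelled √(0.0² + 2.2²) ≈ 2.2 units.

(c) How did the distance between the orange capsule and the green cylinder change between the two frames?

+0.9

They were about 5.2 units apart before and 6.1 after — 0.9 units further apart.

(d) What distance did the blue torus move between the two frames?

2.8

The blue torus was near (7.8, 2.8) before and (10.4, 1.8) after, so it travelled √(2.6² + 1.0²) ≈ 2.8 units.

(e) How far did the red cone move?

0.8

From (5.9, 2.3) to (5.5, 1.6), the red cone covered √(0.4² + 0.7²) ≈ 0.8 units.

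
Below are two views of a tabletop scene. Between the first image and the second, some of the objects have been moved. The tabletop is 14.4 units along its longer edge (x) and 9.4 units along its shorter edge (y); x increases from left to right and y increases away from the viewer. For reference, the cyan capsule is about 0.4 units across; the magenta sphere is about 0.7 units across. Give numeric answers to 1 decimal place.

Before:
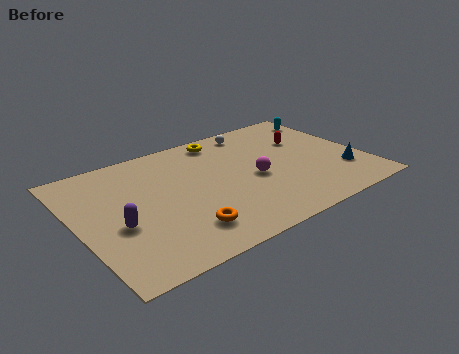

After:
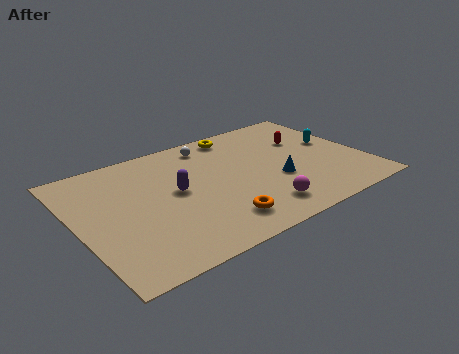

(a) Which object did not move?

the red capsule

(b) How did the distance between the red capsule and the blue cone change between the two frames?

-0.4

Before: roughly 3.8 units apart; after: 3.4. That's 0.4 units closer together.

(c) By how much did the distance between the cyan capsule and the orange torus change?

-3.0

Before: roughly 10.6 units apart; after: 7.6. That's 3.0 units closer together.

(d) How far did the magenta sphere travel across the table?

2.5

The magenta sphere was near (8.8, 4.2) before and (8.5, 1.7) after, so it travelled √(0.3² + 2.5²) ≈ 2.5 units.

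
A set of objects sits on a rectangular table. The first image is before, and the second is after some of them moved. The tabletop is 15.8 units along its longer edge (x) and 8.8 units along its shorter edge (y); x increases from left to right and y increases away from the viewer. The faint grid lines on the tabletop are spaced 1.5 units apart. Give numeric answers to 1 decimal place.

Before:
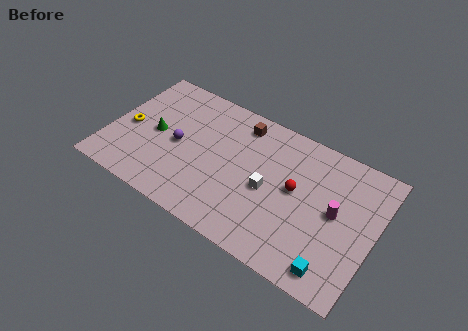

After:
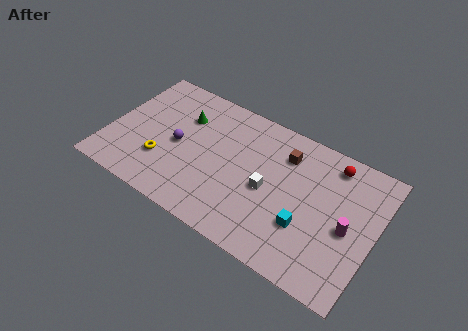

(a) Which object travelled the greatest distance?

the red sphere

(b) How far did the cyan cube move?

2.5

The cyan cube moved from about (13.9, 1.2) to (12.0, 2.9), a distance of √(1.9² + 1.7²) ≈ 2.5.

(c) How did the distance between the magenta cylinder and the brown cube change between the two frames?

-1.8

They were about 6.7 units apart before and 4.9 after — 1.8 units closer together.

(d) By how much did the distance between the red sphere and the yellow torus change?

+0.6

They were about 10.0 units apart before and 10.6 after — 0.6 units further apart.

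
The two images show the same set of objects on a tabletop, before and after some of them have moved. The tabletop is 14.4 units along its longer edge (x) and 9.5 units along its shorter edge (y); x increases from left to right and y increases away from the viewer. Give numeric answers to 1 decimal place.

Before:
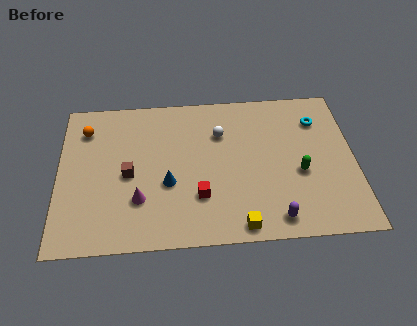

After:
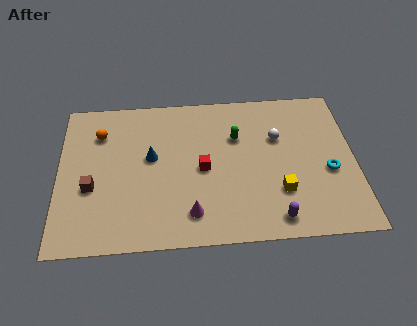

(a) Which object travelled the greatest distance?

the green capsule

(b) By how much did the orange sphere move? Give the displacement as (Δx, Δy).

(0.7, -0.3)

The orange sphere was at about (1.3, 7.4) and moved to about (2.0, 7.1).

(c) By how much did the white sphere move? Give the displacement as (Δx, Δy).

(2.8, -0.5)

The white sphere started near (7.9, 6.7) and ended near (10.7, 6.2).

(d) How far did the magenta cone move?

2.7

The magenta cone was near (3.9, 2.8) before and (6.4, 1.8) after, so it travelled √(2.5² + 1.0²) ≈ 2.7 units.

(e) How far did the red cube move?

1.7

The red cube was near (6.8, 2.8) before and (7.0, 4.5) after, so it travelled √(0.2² + 1.7²) ≈ 1.7 units.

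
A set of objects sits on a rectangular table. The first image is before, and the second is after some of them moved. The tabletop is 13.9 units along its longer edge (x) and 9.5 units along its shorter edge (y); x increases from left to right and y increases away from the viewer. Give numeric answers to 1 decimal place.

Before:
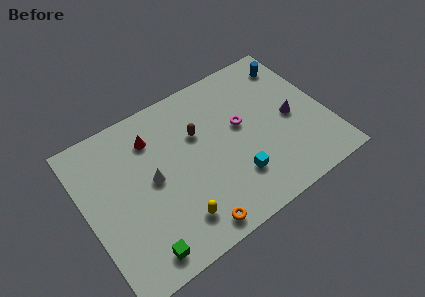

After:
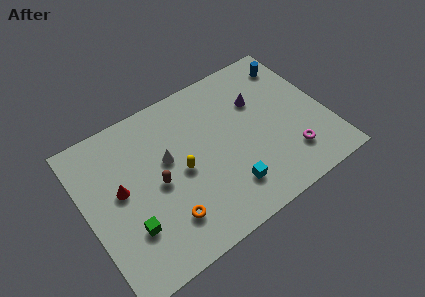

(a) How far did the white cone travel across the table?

1.2

The white cone was near (3.8, 4.9) before and (4.8, 5.6) after, so it travelled √(1.0² + 0.7²) ≈ 1.2 units.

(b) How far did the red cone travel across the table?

3.0

The red cone moved from about (4.2, 7.3) to (2.0, 5.2), a distance of √(2.2² + 2.1²) ≈ 3.0.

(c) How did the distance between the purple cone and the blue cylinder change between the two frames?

-0.7

They were about 3.5 units apart before and 2.8 after — 0.7 units closer together.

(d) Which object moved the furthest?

the magenta torus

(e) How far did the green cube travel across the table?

1.6

From (2.4, 1.2) to (2.1, 2.8), the green cube covered √(0.3² + 1.6²) ≈ 1.6 units.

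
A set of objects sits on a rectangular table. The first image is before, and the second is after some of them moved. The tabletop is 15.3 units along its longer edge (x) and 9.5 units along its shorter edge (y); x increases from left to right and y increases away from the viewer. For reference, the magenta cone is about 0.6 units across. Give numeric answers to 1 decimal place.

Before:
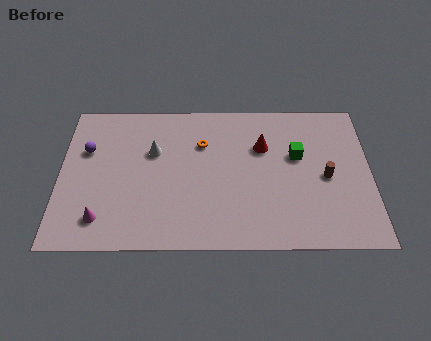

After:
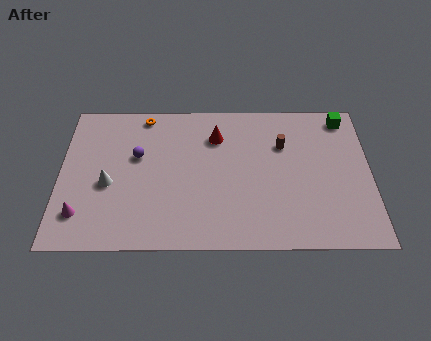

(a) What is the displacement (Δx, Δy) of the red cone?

(-2.3, 0.7)

From the two frames, the red cone sits at roughly (10.0, 6.4) before and (7.7, 7.1) after.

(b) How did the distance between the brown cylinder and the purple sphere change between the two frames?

-4.7

Before: roughly 11.9 units apart; after: 7.2. That's 4.7 units closer together.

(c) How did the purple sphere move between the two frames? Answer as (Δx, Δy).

(2.5, -0.4)

The purple sphere was at about (1.3, 6.2) and moved to about (3.8, 5.8).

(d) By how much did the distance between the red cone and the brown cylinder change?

-0.3

Before: roughly 3.7 units apart; after: 3.4. That's 0.3 units closer together.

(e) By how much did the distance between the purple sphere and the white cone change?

-1.0

They were about 3.3 units apart before and 2.3 after — 1.0 units closer together.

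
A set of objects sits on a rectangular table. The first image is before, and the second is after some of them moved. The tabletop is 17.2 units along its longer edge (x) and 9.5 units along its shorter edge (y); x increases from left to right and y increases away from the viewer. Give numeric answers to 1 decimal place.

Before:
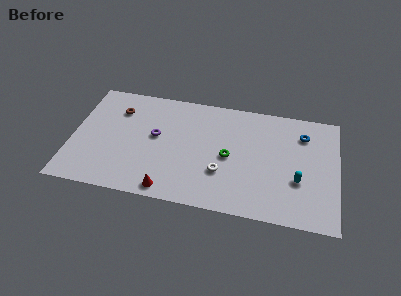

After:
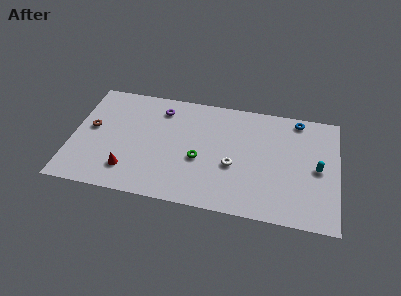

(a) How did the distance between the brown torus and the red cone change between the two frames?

-3.1

Before: roughly 7.1 units apart; after: 4.0. That's 3.1 units closer together.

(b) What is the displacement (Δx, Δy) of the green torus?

(-1.9, -0.6)

The green torus was at about (10.2, 4.5) and moved to about (8.3, 3.9).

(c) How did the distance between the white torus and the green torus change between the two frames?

+0.7

Before: roughly 1.5 units apart; after: 2.2. That's 0.7 units further apart.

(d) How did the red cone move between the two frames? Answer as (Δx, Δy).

(-2.7, 1.1)

The red cone was at about (6.5, 1.0) and moved to about (3.8, 2.1).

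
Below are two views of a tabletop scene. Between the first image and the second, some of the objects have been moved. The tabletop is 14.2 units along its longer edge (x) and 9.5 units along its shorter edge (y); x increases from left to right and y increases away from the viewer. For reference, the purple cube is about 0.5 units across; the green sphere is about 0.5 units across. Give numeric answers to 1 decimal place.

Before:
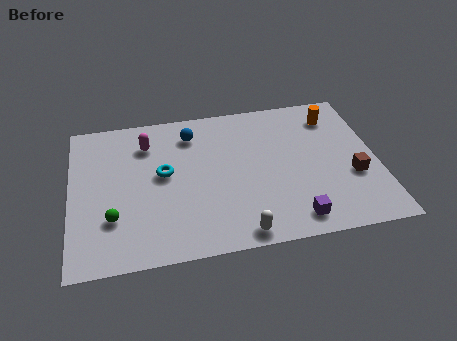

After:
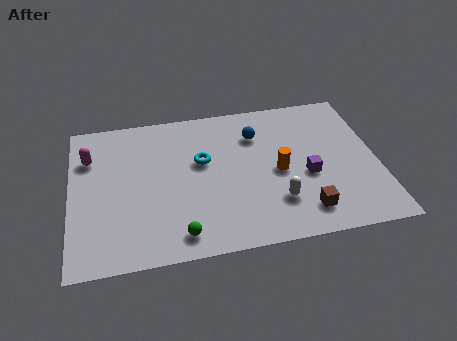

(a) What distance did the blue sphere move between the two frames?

3.1

The blue sphere moved from about (5.7, 7.6) to (8.7, 7.0), a distance of √(3.0² + 0.6²) ≈ 3.1.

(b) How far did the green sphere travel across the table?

3.4

From (1.9, 2.8) to (4.9, 1.3), the green sphere covered √(3.0² + 1.5²) ≈ 3.4 units.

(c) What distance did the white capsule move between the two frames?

2.4

The white capsule moved from about (7.6, 0.9) to (9.4, 2.5), a distance of √(1.8² + 1.6²) ≈ 2.4.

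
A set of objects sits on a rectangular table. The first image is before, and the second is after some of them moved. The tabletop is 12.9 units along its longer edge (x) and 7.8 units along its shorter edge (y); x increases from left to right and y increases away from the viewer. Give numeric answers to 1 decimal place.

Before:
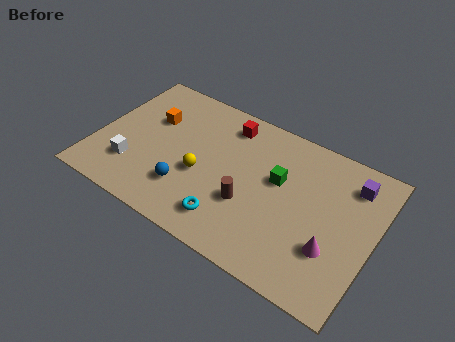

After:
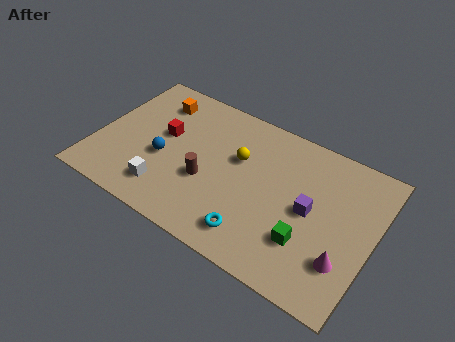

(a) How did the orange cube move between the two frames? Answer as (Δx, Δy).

(0.0, 1.1)

The orange cube started near (2.3, 5.1) and ended near (2.3, 6.2).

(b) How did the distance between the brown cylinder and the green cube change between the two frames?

+2.7

Before: roughly 2.2 units apart; after: 4.9. That's 2.7 units further apart.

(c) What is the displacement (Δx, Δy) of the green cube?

(1.7, -2.4)

The green cube was at about (8.4, 4.7) and moved to about (10.1, 2.3).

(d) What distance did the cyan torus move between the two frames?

1.2

From (6.6, 1.5) to (7.8, 1.4), the cyan torus covered √(1.2² + 0.1²) ≈ 1.2 units.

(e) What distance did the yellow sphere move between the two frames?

2.3

From (5.0, 3.2) to (6.5, 4.9), the yellow sphere covered √(1.5² + 1.7²) ≈ 2.3 units.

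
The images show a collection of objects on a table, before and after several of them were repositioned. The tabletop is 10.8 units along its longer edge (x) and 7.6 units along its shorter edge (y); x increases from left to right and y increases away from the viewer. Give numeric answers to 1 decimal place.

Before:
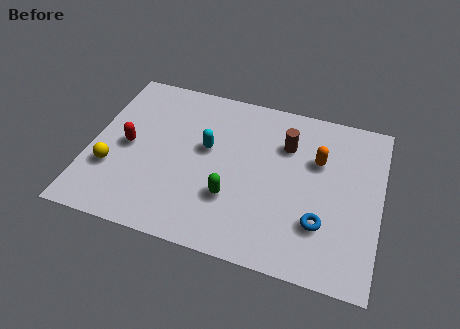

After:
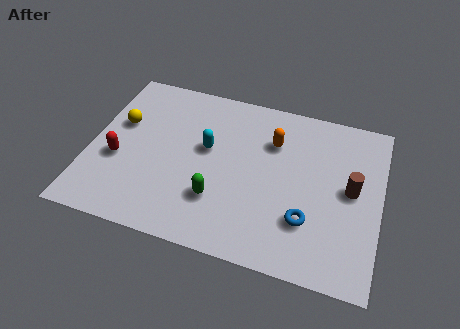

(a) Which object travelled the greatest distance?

the brown cylinder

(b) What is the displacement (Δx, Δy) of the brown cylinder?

(2.5, -1.4)

The brown cylinder started near (7.2, 5.4) and ended near (9.7, 4.0).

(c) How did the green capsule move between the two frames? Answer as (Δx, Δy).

(-0.5, -0.2)

The green capsule started near (5.4, 2.4) and ended near (4.9, 2.2).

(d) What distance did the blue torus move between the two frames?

0.5

The blue torus was near (8.7, 2.2) before and (8.2, 2.2) after, so it travelled √(0.5² + 0.0²) ≈ 0.5 units.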